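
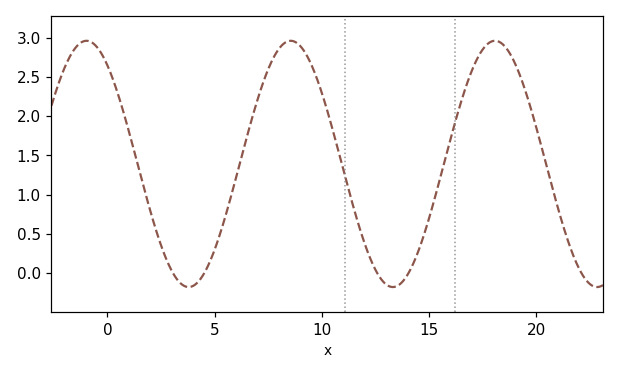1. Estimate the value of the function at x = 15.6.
1.3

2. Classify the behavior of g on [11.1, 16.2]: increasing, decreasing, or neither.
neither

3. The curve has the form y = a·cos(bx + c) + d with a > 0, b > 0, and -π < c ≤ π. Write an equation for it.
y = 1.57cos(0.66x + 0.642) + 1.39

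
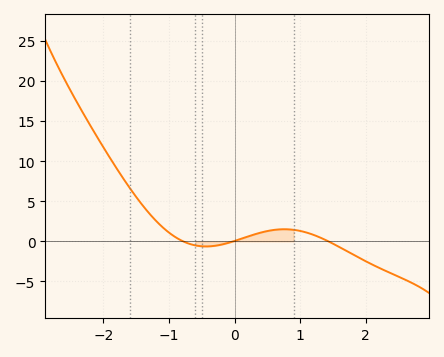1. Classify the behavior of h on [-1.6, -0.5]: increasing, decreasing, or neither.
decreasing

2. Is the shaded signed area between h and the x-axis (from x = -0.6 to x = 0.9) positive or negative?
positive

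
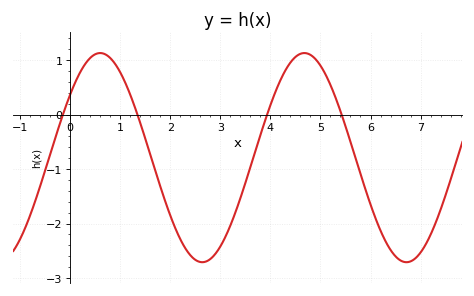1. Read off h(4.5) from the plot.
1.06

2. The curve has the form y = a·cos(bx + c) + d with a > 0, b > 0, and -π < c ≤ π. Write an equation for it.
y = 1.92cos(1.54x - 0.922) - 0.79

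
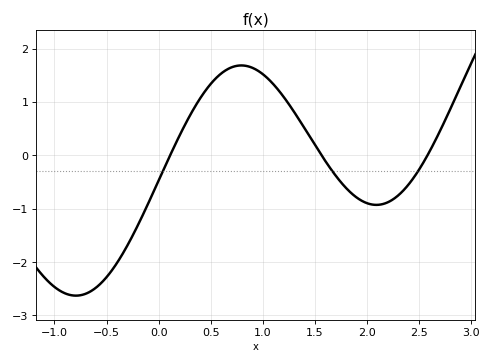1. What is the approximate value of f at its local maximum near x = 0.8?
1.7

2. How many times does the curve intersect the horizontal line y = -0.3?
3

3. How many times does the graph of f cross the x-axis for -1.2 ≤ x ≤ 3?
3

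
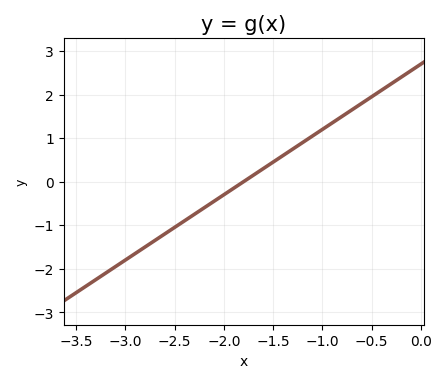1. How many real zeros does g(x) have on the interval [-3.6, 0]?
1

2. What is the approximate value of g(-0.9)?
1.35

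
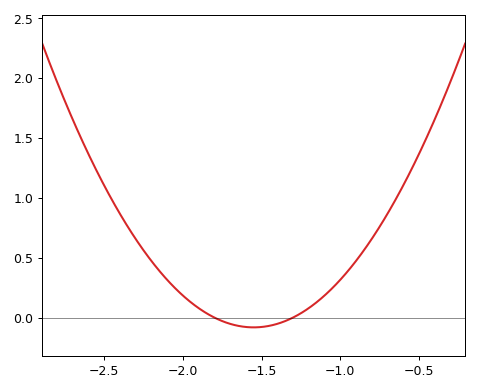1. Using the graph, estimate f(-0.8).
0.65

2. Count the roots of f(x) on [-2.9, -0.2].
2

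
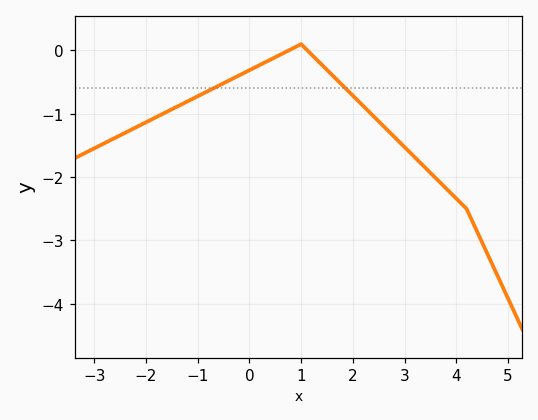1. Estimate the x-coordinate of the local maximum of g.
0.998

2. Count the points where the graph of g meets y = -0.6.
2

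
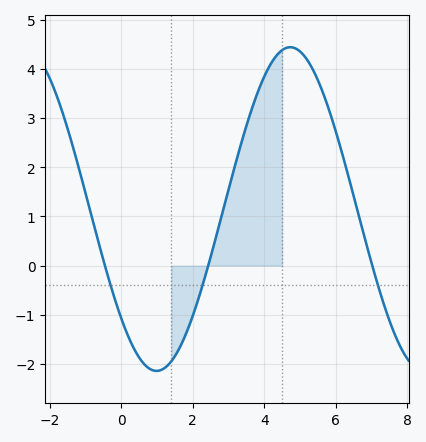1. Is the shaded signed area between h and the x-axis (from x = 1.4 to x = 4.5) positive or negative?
positive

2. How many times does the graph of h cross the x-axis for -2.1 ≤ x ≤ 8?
3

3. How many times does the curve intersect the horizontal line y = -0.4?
3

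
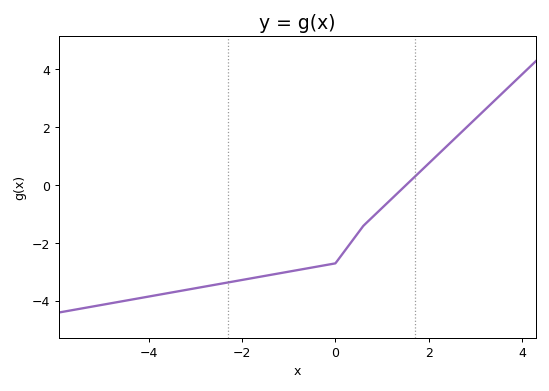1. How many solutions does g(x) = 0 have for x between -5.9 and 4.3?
1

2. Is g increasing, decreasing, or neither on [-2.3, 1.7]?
increasing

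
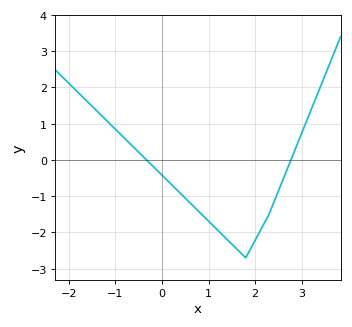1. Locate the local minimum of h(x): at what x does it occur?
1.8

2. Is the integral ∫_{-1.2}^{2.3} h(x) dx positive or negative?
negative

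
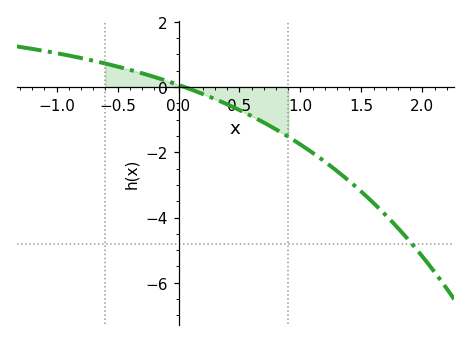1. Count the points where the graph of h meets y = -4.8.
1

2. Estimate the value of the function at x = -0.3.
0.4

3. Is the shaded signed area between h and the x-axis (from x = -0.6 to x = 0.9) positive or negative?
negative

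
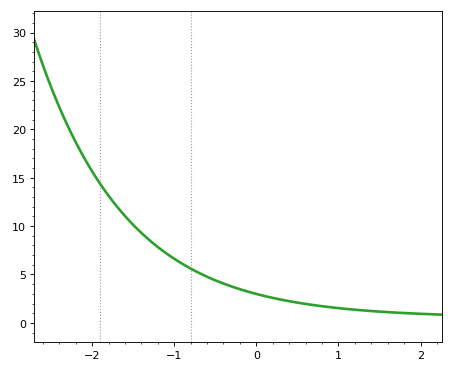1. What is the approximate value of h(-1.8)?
13.1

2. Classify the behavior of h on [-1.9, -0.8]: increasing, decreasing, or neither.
decreasing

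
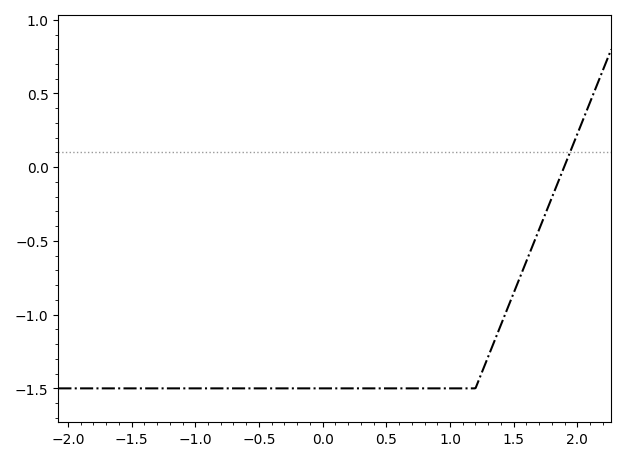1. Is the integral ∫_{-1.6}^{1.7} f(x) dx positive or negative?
negative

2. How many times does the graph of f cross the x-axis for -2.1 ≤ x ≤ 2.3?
1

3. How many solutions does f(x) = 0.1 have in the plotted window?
1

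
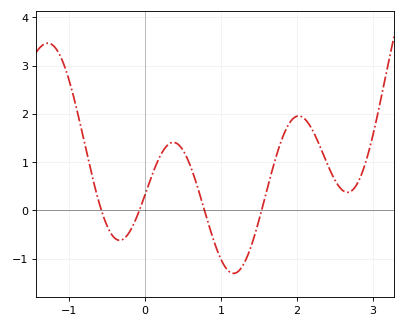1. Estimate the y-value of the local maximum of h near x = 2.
1.96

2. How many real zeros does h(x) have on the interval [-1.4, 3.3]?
4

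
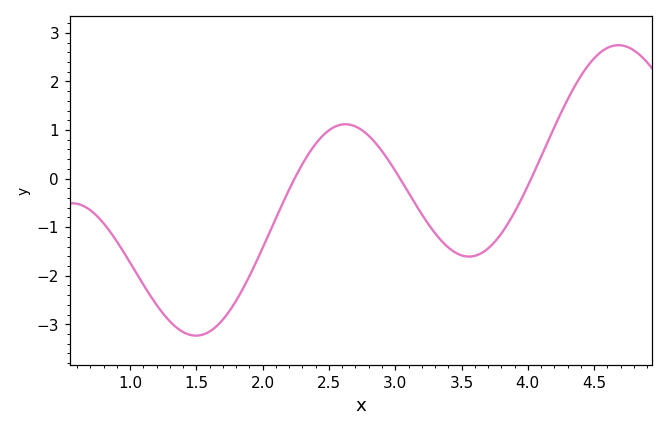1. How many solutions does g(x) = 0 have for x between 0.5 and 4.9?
3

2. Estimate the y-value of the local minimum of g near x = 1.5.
-3.2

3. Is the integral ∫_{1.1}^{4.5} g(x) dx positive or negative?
negative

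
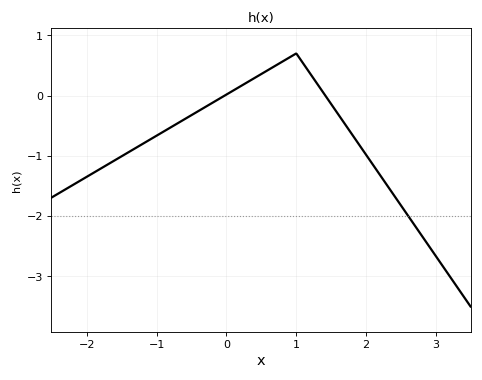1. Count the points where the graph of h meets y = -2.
1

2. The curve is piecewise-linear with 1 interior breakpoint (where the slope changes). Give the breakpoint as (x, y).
(1, 0.7)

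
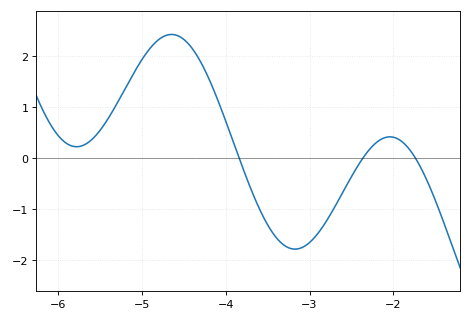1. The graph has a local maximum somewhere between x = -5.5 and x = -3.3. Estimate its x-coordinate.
-4.6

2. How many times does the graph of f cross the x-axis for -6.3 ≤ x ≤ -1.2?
3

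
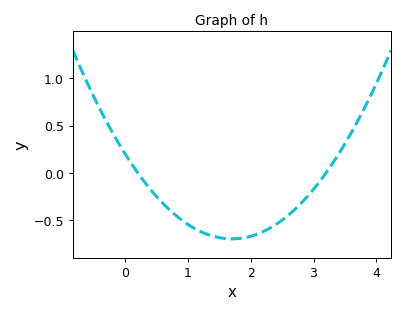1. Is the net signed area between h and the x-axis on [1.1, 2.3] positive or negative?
negative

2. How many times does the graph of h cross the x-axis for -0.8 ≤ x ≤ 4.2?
2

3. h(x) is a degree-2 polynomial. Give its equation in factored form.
y = 0.31(x - 0.2)(x - 3.2)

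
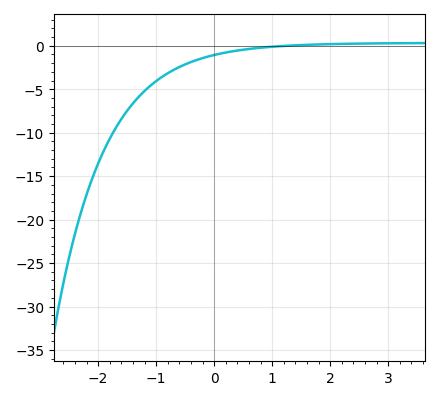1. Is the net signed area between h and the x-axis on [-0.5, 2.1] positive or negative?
negative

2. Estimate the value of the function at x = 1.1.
0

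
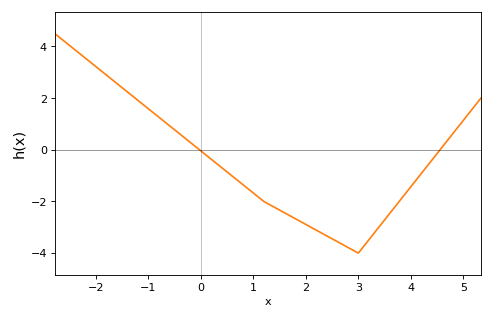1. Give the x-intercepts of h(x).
-0.025, 4.56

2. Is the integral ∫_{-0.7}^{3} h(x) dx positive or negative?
negative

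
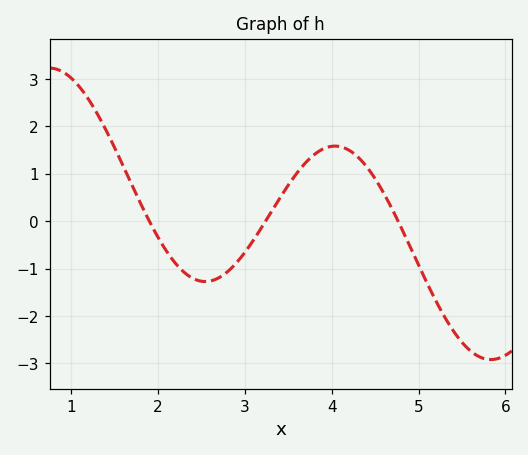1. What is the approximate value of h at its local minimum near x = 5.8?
-2.9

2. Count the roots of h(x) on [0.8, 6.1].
3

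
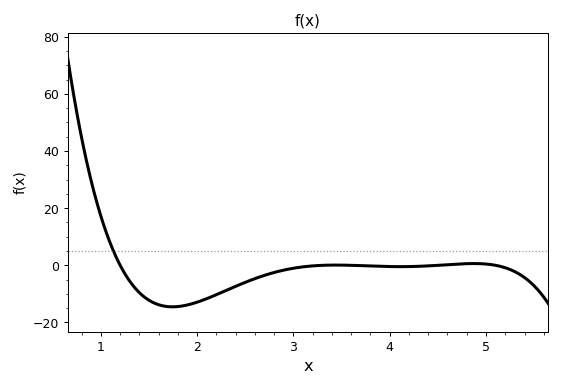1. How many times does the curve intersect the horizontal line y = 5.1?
1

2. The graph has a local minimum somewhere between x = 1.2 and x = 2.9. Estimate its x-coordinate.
1.7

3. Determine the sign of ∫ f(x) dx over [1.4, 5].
negative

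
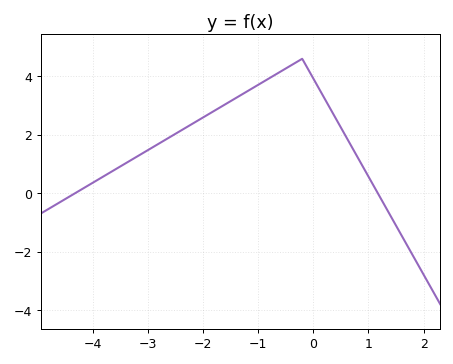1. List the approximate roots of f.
-4.32, 1.17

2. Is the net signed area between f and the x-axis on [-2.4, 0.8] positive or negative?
positive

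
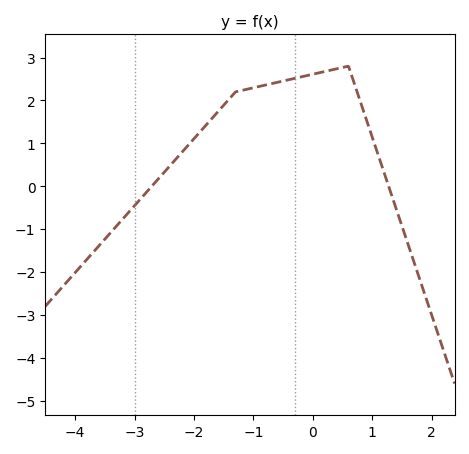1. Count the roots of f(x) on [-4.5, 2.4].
2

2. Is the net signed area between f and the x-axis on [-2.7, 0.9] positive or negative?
positive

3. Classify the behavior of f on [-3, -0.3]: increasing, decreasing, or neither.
increasing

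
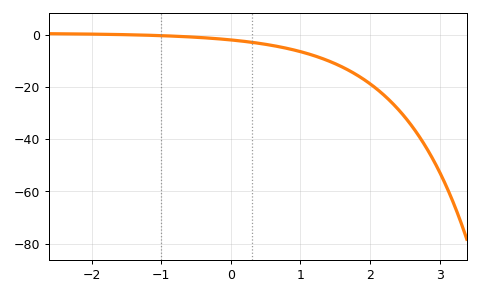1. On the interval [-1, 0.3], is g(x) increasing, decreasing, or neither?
decreasing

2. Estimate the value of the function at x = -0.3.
-1.31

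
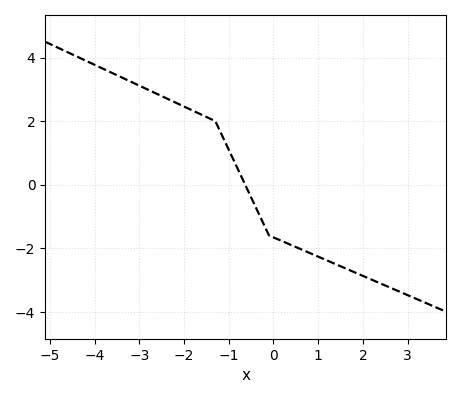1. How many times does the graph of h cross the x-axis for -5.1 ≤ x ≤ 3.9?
1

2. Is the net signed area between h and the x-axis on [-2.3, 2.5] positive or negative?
negative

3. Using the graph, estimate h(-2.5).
2.79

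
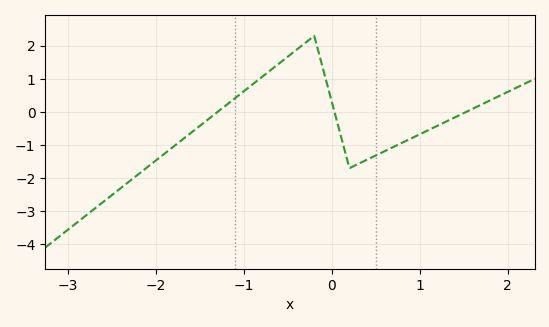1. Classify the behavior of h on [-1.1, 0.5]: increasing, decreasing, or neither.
neither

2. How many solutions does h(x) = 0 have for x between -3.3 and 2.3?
3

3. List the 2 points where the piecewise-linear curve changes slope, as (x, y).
(-0.2, 2.3); (0.2, -1.7)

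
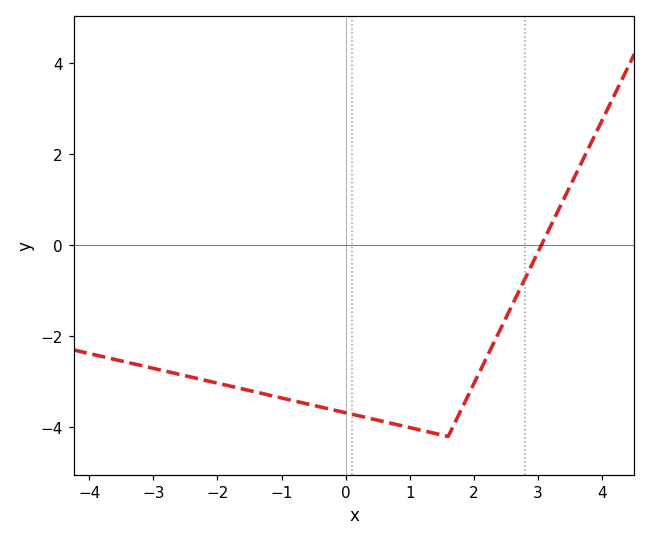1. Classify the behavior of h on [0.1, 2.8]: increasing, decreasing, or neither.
neither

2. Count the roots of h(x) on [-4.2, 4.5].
1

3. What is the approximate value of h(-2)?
-3.03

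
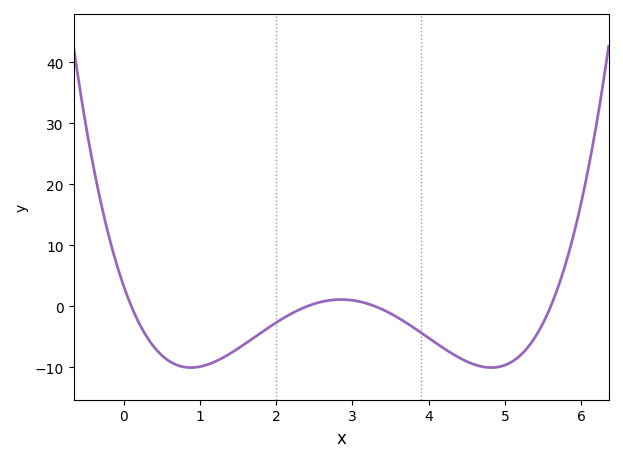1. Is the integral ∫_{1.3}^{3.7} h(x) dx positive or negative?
negative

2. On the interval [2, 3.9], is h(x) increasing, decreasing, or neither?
neither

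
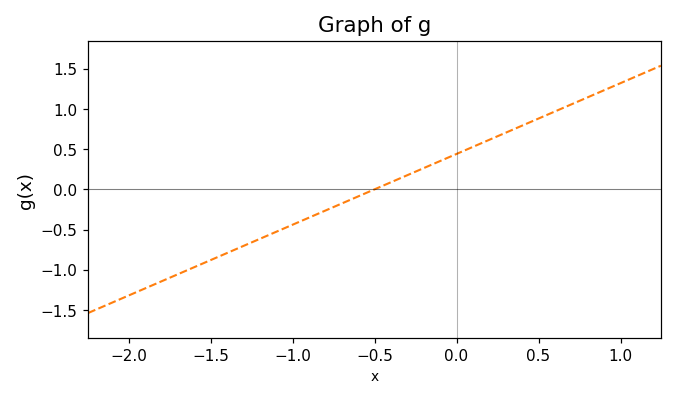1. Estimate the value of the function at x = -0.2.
0.264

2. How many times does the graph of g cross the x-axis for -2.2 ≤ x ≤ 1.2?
1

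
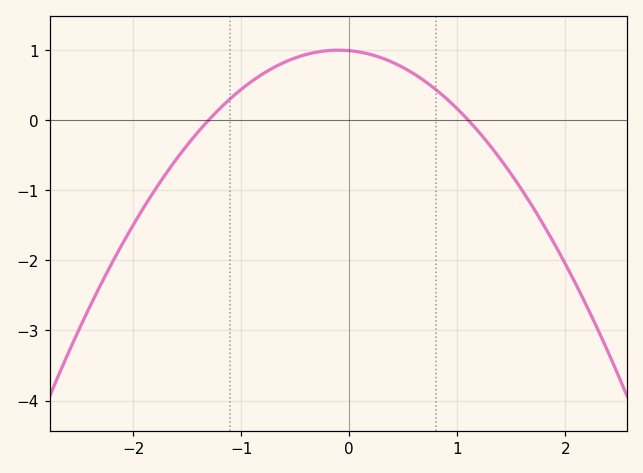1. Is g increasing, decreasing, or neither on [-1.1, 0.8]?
neither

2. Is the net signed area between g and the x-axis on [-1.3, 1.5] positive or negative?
positive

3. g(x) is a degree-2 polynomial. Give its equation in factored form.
y = -0.69(x + 1.3)(x - 1.1)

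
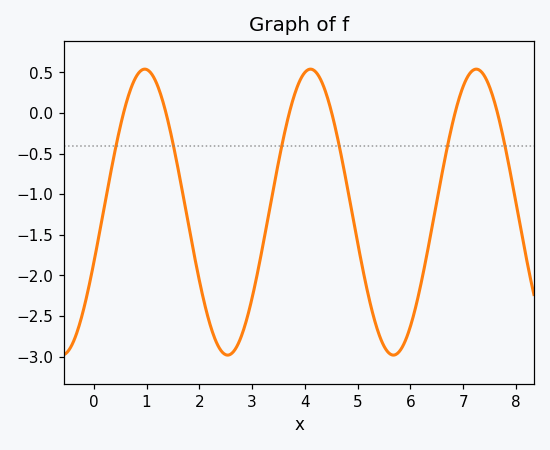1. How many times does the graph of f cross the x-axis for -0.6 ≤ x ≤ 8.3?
6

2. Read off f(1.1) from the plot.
0.477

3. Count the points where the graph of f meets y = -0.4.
6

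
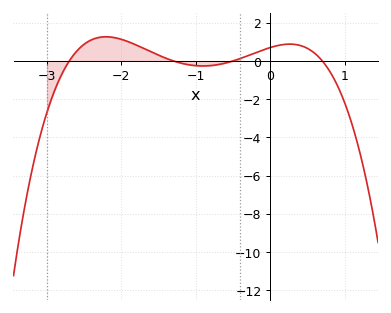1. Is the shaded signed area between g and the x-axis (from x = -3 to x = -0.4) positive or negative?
positive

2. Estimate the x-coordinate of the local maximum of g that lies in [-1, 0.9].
0.3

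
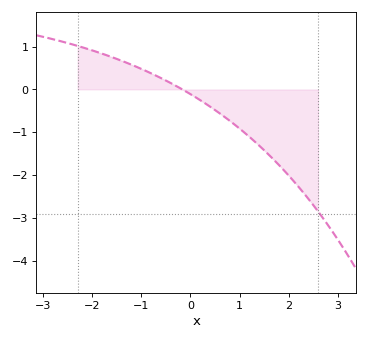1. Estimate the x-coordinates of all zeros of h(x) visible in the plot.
-0.165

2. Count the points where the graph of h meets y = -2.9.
1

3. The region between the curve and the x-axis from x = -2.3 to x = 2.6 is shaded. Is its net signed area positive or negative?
negative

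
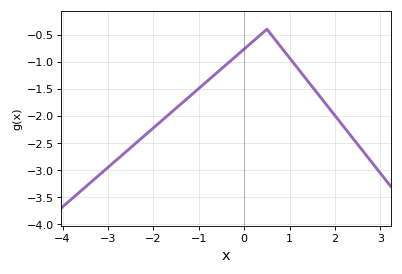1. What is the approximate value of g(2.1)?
-2.1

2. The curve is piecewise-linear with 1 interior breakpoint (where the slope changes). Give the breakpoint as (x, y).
(0.5, -0.4)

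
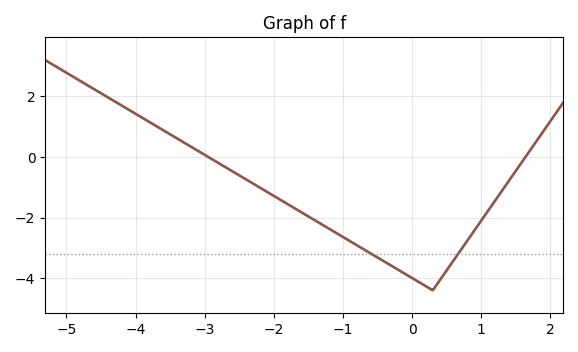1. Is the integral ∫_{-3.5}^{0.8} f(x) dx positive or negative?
negative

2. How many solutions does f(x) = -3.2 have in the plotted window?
2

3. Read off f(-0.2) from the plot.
-3.72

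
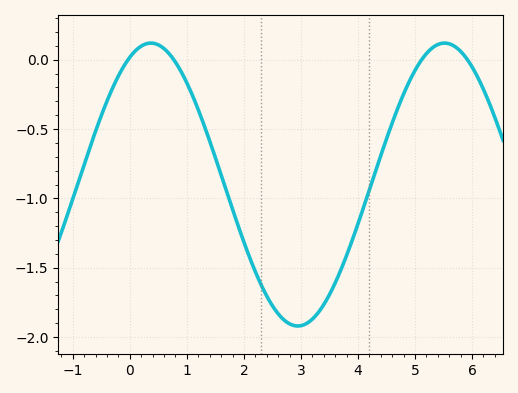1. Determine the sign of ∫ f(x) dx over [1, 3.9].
negative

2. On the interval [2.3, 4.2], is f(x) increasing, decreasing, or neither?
neither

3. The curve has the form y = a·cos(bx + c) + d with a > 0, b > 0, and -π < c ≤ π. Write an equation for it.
y = 1.02cos(1.22x - 0.45) - 0.9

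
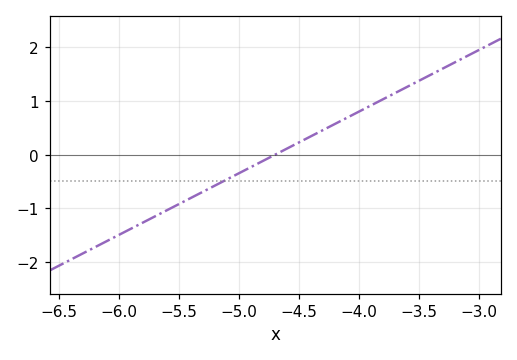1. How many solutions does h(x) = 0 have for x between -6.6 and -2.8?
1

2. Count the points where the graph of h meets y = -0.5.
1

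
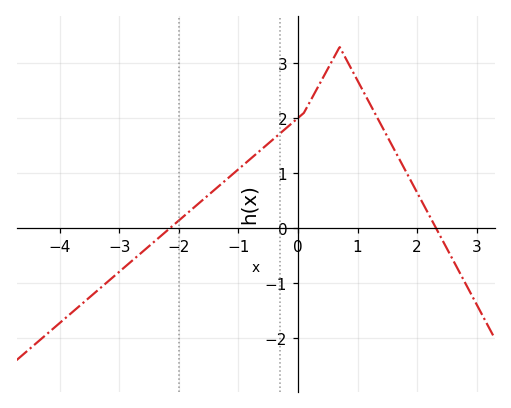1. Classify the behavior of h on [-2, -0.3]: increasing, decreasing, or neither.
increasing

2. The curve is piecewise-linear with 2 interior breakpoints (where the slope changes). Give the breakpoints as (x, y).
(0.1, 2.1); (0.7, 3.3)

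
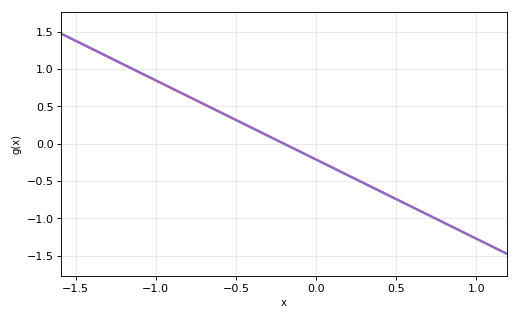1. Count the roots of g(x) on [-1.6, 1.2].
1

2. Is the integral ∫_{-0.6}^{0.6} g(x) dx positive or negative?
negative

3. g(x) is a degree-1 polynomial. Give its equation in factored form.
y = -1.06(x + 0.2)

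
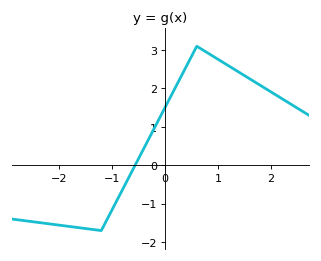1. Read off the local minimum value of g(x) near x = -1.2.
-1.7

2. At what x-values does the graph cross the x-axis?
-0.562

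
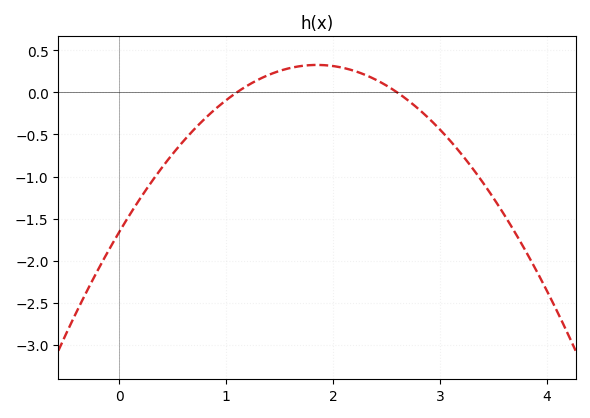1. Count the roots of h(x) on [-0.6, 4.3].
2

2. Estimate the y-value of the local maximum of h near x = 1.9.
0.326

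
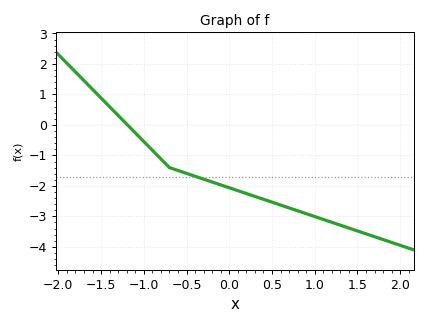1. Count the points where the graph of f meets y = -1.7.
1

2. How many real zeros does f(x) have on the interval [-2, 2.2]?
1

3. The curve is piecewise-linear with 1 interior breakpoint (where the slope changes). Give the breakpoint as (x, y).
(-0.7, -1.4)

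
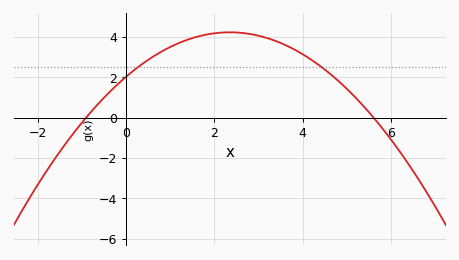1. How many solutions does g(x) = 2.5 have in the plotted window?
2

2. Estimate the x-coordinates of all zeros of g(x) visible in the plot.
-1, 5.6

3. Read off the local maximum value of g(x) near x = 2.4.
4.2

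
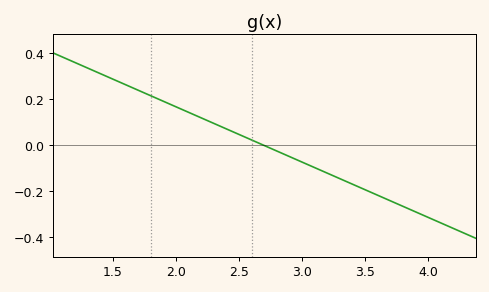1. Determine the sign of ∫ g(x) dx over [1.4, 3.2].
positive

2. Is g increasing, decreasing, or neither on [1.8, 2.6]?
decreasing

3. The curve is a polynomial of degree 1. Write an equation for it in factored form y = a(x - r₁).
y = -0.24(x - 2.7)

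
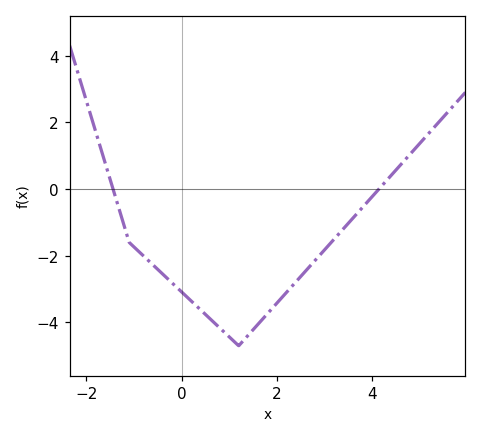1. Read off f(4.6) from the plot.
0.727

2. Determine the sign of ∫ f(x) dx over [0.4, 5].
negative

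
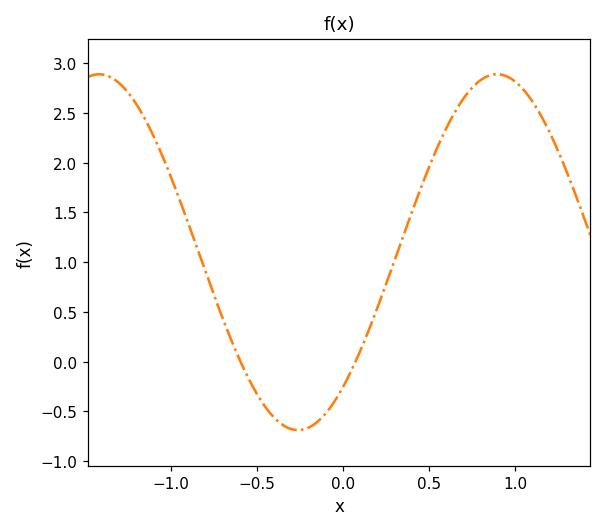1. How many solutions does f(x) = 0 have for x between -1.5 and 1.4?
2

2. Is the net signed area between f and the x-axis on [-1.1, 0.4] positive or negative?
positive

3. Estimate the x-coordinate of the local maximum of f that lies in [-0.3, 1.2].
0.894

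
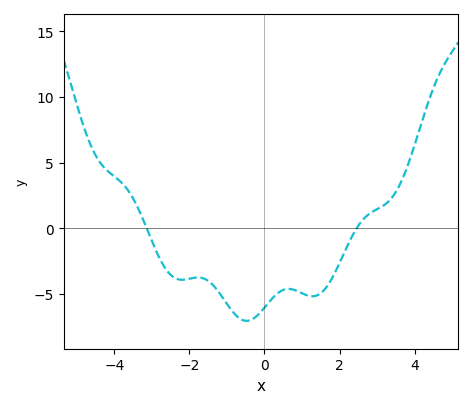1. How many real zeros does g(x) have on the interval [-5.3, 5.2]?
2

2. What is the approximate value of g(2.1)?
-2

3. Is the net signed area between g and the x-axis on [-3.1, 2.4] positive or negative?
negative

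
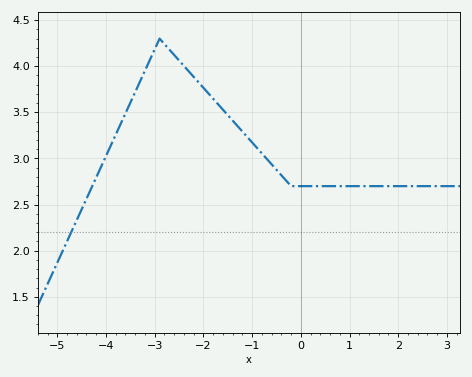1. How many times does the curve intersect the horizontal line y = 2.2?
1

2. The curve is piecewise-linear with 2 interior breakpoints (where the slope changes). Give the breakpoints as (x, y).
(-2.9, 4.3); (-0.2, 2.7)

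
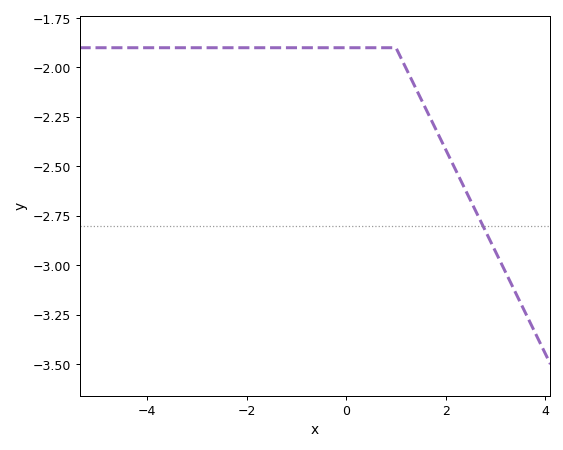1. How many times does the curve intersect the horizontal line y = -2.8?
1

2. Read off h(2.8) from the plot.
-2.83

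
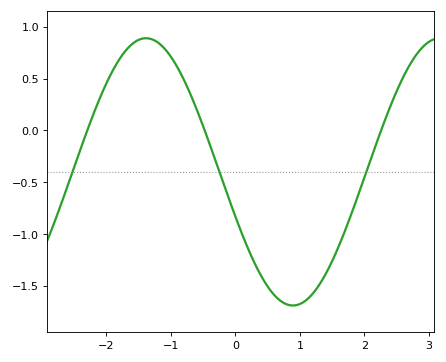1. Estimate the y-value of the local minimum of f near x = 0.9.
-1.7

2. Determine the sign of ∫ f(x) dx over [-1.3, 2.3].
negative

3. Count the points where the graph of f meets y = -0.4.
3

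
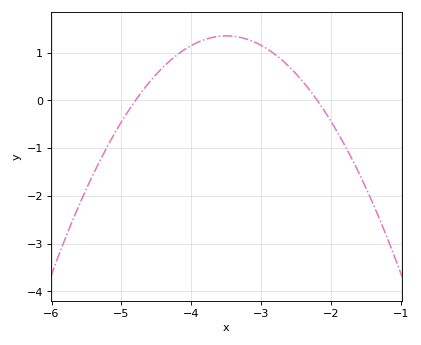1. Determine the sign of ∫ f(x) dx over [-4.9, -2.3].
positive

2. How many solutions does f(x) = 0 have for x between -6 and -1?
2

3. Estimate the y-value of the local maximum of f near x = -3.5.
1.35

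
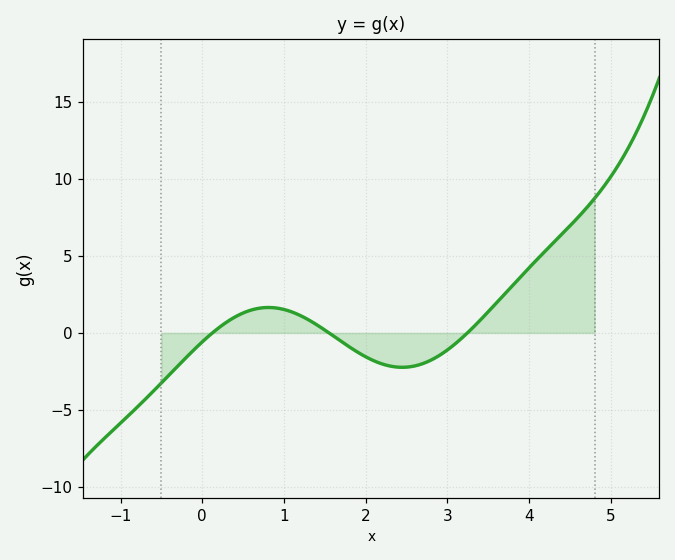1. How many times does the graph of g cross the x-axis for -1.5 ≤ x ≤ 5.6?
3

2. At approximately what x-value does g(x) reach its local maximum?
0.811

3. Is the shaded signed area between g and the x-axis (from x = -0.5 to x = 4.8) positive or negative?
positive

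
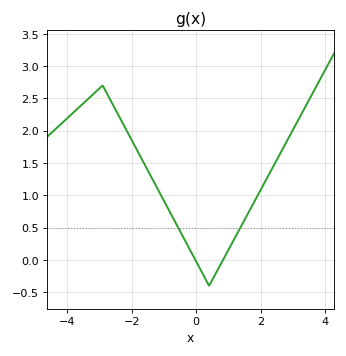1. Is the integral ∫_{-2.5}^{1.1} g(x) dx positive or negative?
positive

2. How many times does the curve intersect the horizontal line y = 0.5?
2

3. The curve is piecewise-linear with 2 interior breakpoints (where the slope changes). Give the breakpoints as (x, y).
(-2.9, 2.7); (0.4, -0.4)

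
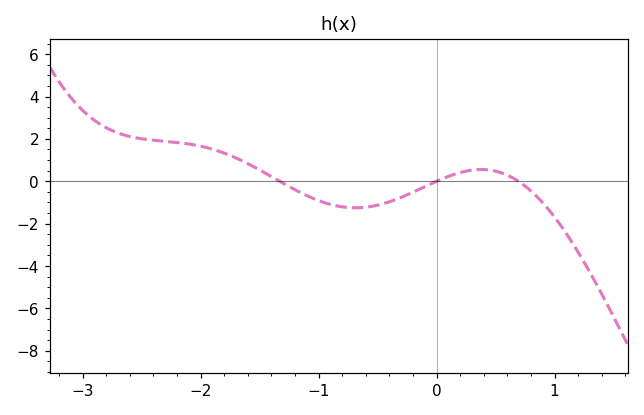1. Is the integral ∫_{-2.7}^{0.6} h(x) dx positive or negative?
positive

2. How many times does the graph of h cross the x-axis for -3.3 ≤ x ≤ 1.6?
3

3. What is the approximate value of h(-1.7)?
1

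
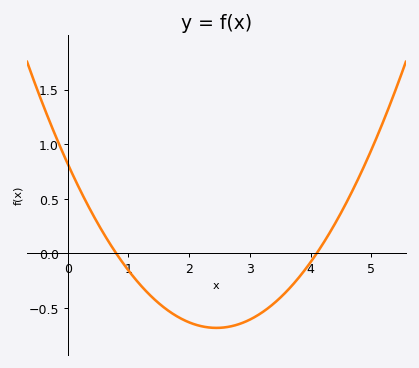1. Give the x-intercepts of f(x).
0.8, 4.1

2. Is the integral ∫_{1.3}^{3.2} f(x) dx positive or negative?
negative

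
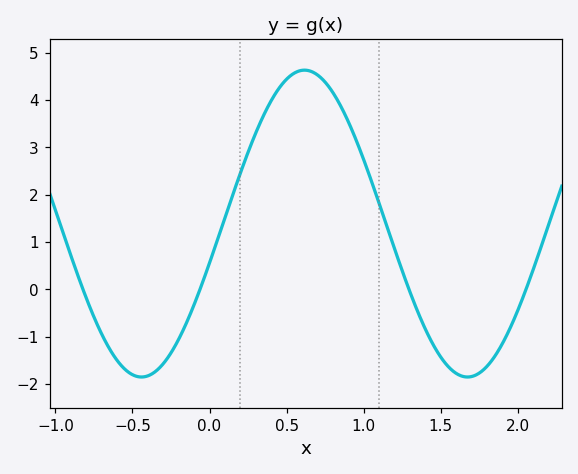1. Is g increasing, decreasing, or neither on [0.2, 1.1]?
neither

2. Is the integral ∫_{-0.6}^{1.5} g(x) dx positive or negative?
positive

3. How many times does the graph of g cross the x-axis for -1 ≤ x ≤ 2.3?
4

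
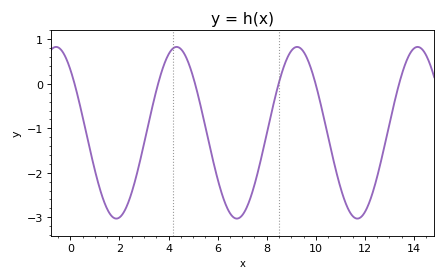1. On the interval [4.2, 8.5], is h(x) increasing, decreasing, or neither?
neither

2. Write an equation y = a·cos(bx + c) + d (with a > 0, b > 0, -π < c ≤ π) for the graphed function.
y = 1.93cos(1.28x + 0.742) - 1.1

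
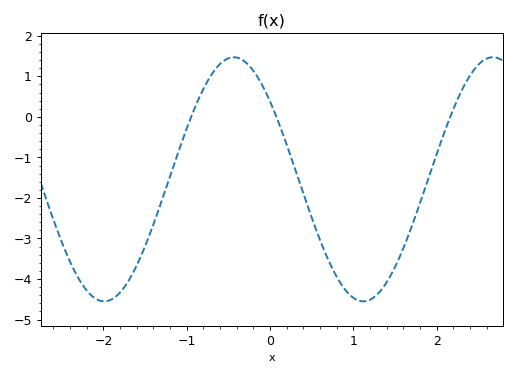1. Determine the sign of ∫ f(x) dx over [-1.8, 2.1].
negative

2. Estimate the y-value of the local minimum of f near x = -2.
-4.5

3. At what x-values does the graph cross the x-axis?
-0.9, 0.1, 2.2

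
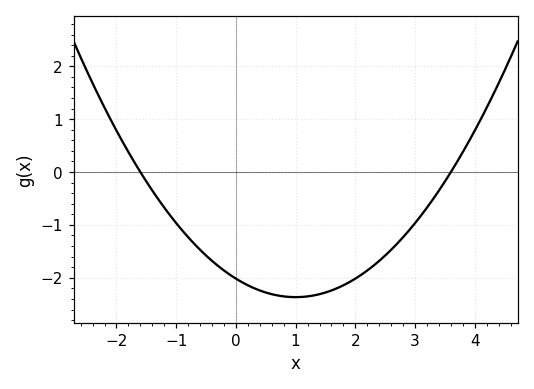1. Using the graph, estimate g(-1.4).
-0.35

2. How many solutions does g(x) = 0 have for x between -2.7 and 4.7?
2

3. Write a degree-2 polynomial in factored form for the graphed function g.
y = 0.35(x + 1.6)(x - 3.6)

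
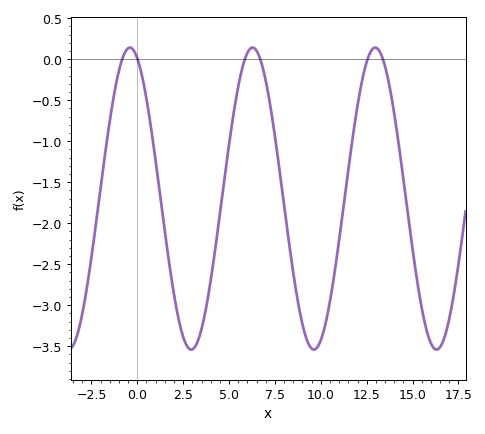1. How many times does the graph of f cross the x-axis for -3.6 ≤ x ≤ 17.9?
6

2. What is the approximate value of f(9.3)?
-3.45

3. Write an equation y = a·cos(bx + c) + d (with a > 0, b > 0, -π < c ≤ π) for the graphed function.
y = 1.84cos(0.94x + 0.38) - 1.7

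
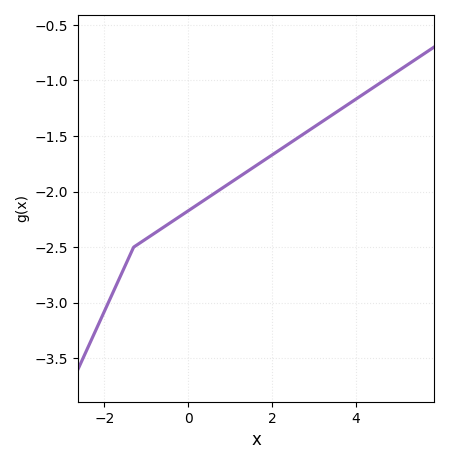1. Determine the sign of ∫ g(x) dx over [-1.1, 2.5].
negative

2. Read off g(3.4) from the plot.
-1.32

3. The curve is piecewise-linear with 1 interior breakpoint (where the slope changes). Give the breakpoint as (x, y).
(-1.3, -2.5)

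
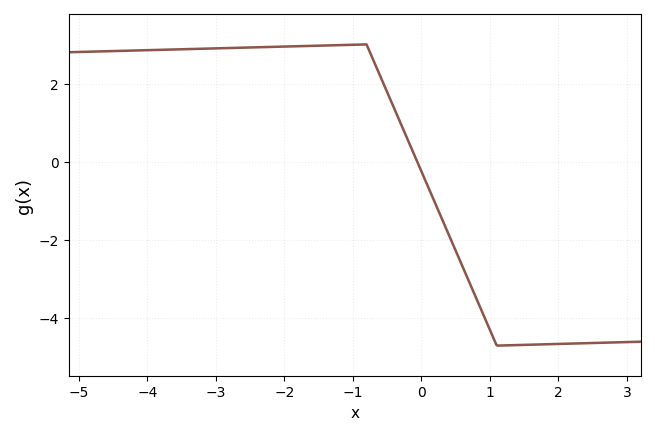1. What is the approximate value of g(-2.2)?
3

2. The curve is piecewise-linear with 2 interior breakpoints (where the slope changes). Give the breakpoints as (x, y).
(-0.8, 3); (1.1, -4.7)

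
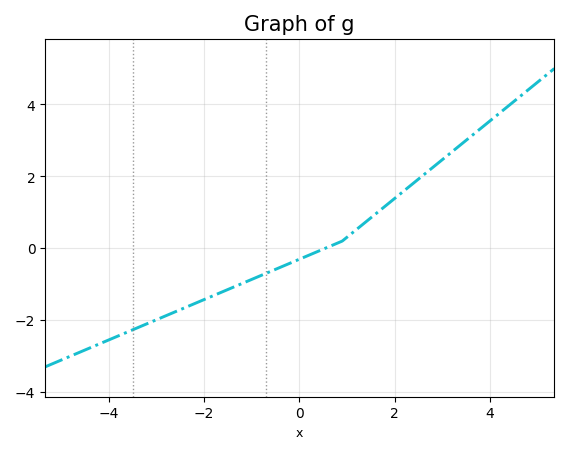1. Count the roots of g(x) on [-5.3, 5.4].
1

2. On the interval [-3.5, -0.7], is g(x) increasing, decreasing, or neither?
increasing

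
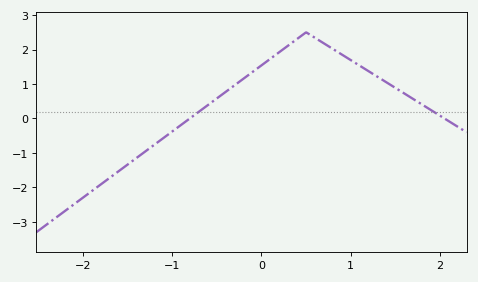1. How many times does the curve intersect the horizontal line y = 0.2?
2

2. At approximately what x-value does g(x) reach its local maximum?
0.5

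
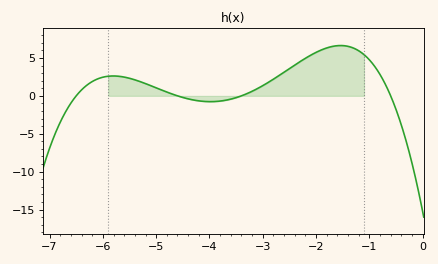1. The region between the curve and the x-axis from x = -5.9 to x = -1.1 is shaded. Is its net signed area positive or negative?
positive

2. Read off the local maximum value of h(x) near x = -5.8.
2.62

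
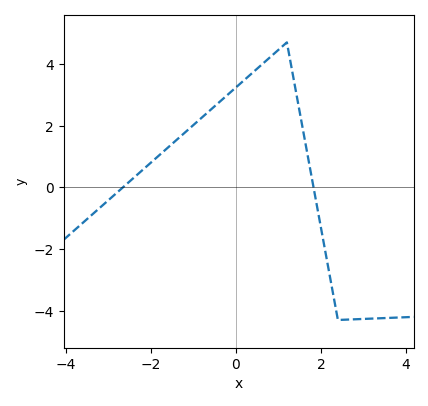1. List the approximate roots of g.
-2.6, 1.8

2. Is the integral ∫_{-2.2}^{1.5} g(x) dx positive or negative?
positive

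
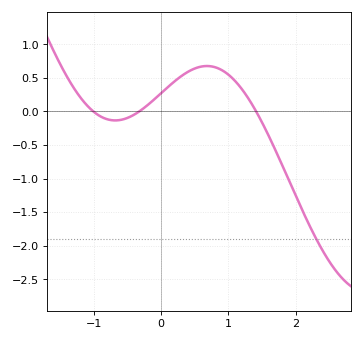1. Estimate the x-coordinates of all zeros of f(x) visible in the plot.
-1.01, -0.325, 1.41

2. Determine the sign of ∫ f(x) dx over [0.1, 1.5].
positive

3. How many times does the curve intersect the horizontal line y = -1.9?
1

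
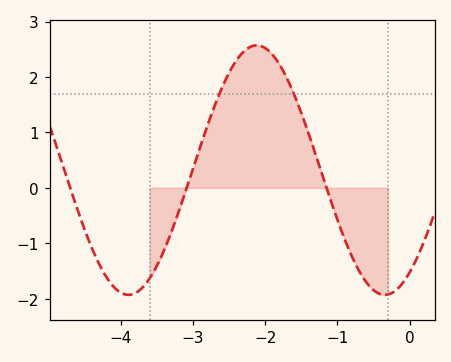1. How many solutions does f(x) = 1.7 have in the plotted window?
2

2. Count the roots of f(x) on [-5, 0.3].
3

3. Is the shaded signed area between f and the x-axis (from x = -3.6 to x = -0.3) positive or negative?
positive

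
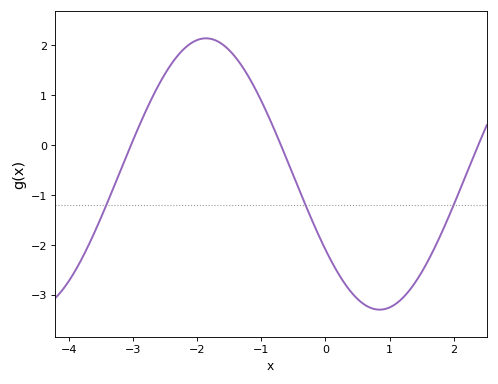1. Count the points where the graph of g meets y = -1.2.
3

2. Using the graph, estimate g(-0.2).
-1.5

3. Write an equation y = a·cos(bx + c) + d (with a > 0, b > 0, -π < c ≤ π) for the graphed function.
y = 2.72cos(1.2x + 2.2) - 0.58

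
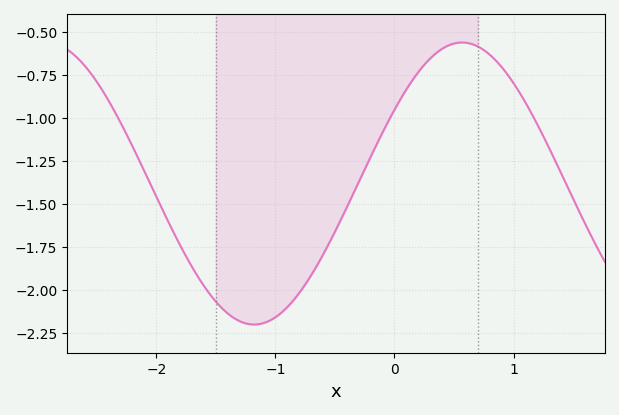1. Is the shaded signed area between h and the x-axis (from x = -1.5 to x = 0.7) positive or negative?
negative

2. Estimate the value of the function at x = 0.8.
-0.631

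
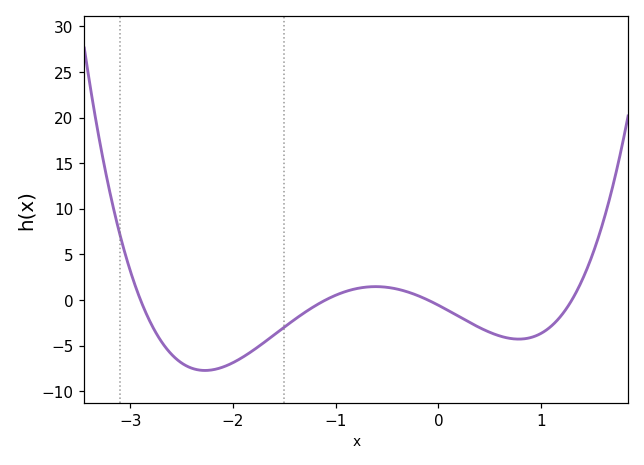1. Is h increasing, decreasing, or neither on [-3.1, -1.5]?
neither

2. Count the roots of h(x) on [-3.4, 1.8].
4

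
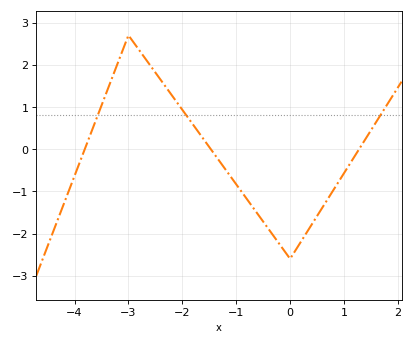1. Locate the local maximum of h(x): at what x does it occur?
-3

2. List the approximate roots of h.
-3.81, -1.47, 1.28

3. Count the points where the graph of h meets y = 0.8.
3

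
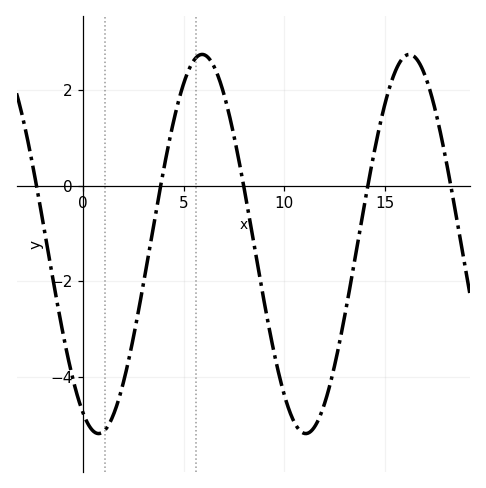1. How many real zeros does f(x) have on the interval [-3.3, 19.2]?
5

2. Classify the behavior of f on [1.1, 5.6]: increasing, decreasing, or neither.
increasing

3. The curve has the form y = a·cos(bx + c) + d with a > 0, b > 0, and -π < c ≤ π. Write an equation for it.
y = 3.97cos(0.61x + 2.7) - 1.22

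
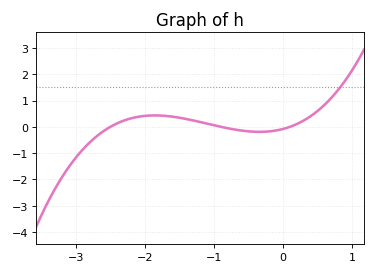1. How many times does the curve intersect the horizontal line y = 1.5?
1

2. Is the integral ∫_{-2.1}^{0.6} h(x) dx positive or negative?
positive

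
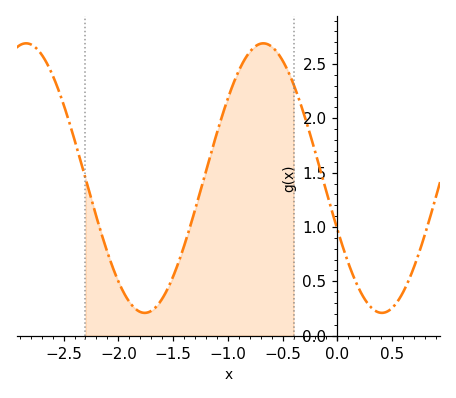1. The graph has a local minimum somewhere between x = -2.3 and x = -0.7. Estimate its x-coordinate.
-1.76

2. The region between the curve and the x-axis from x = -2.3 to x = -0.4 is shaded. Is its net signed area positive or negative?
positive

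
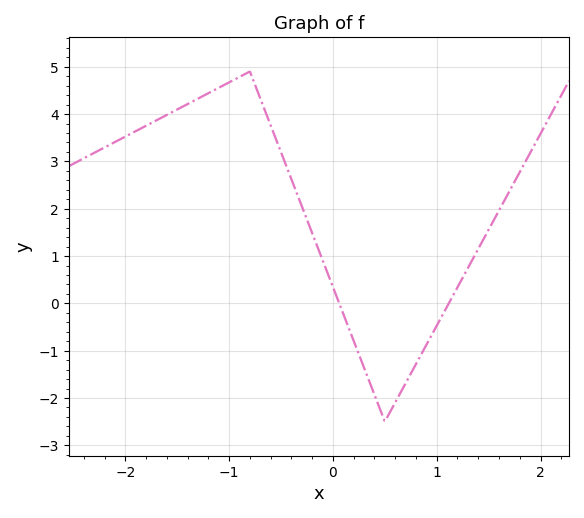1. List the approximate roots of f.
0.061, 1.12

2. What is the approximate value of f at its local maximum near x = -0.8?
4.9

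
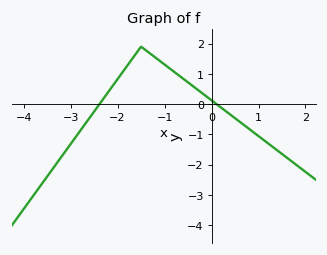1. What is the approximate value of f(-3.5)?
-2.4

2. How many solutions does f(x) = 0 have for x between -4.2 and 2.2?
2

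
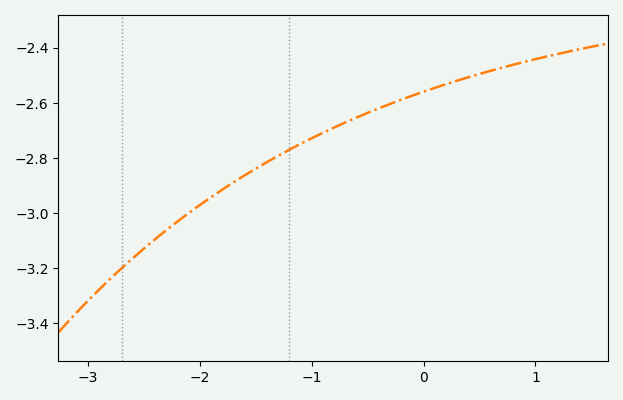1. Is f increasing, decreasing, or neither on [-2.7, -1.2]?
increasing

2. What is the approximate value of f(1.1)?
-2.44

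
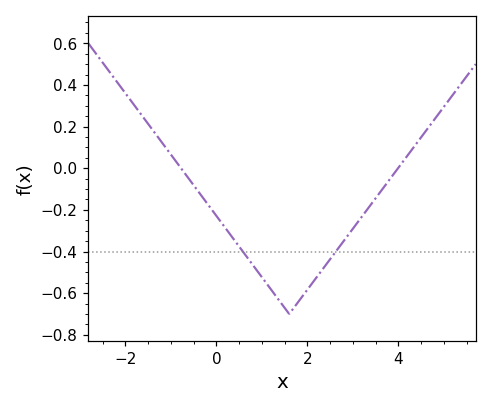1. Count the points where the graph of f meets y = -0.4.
2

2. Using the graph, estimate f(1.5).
-0.68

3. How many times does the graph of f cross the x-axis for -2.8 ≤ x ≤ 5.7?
2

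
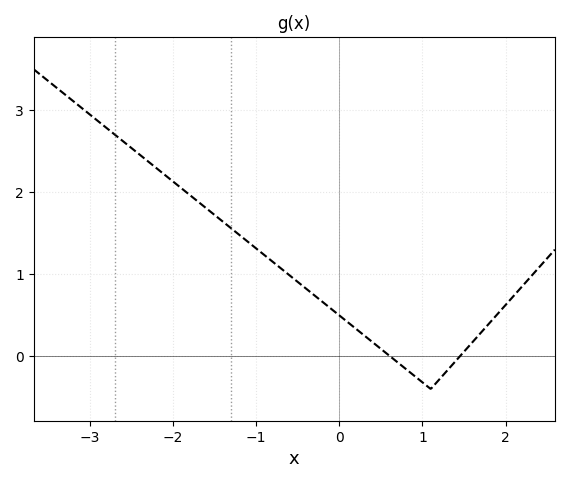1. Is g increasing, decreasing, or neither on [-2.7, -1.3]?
decreasing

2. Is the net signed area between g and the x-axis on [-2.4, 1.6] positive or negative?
positive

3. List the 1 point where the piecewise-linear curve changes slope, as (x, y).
(1.1, -0.4)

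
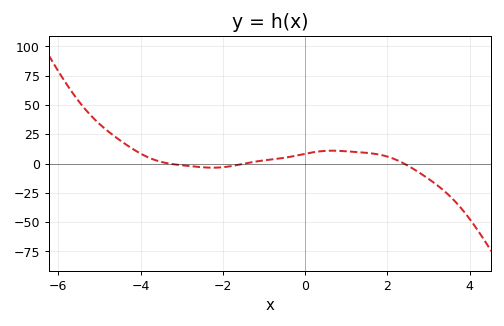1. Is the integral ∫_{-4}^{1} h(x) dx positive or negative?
positive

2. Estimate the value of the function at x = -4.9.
30.7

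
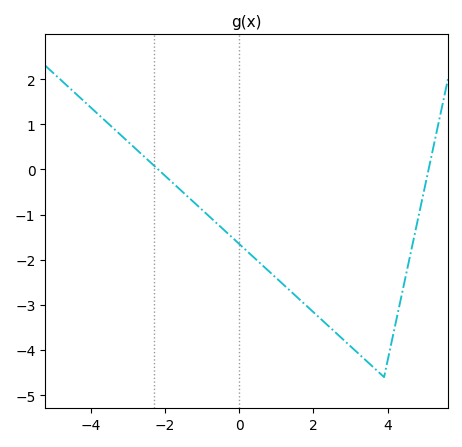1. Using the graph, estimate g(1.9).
-3.1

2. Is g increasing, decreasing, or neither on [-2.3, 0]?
decreasing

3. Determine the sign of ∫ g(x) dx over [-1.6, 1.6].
negative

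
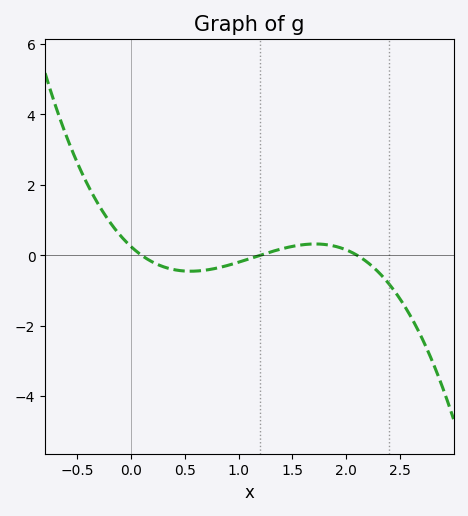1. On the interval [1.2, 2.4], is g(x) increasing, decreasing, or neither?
neither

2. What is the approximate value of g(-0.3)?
1.4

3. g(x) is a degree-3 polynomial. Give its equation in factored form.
y = -1(x - 0.1)(x - 1.2)(x - 2.1)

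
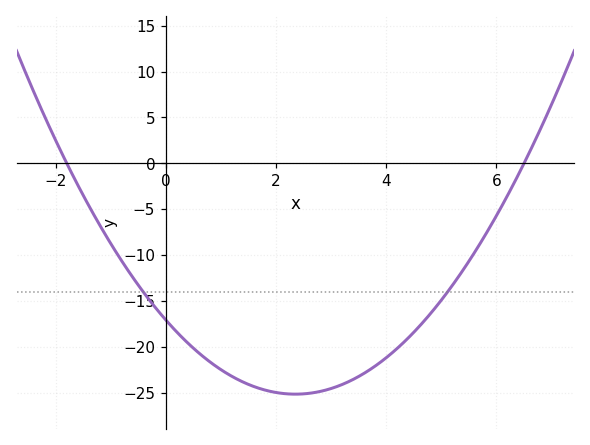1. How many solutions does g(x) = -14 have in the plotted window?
2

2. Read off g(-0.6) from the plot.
-12.5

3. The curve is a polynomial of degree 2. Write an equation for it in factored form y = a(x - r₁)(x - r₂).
y = 1.46(x + 1.8)(x - 6.5)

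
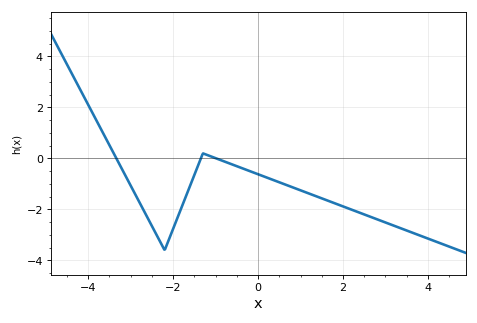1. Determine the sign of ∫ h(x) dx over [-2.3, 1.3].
negative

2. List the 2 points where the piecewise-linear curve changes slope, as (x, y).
(-2.2, -3.6); (-1.3, 0.2)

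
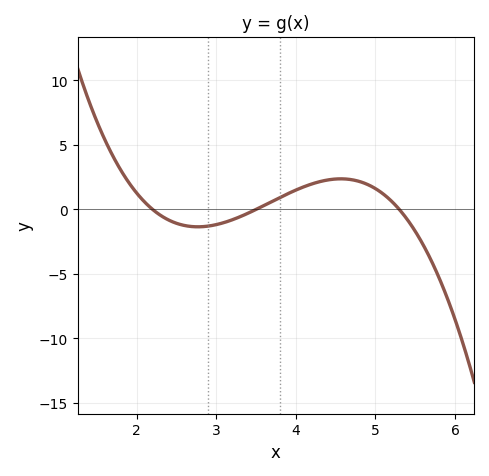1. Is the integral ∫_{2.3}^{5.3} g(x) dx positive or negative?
positive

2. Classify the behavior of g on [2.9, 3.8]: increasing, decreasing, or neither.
increasing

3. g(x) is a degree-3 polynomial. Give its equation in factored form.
y = -1.28(x - 2.2)(x - 3.5)(x - 5.3)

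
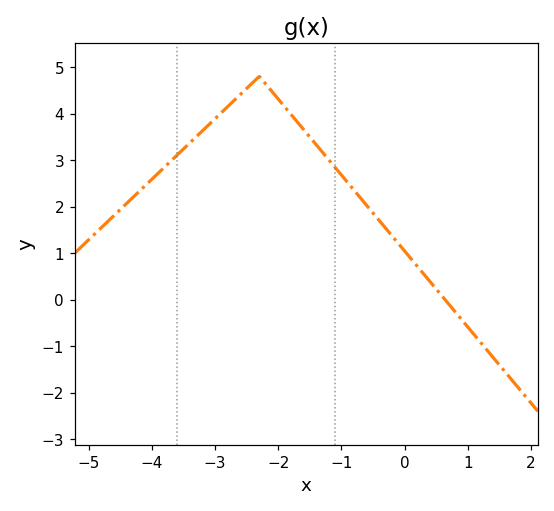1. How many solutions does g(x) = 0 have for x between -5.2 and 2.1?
1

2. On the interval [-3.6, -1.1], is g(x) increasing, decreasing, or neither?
neither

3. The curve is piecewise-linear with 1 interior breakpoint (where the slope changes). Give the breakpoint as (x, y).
(-2.3, 4.8)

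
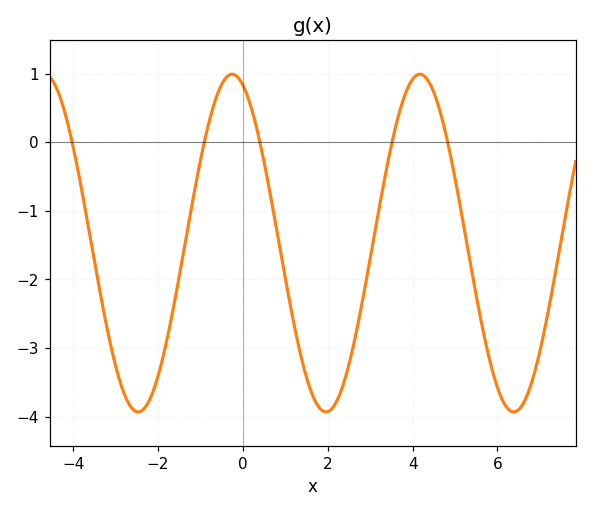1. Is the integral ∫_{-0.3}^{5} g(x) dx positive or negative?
negative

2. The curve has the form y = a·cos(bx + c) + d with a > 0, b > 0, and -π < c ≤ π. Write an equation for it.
y = 2.46cos(1.42x + 0.362) - 1.47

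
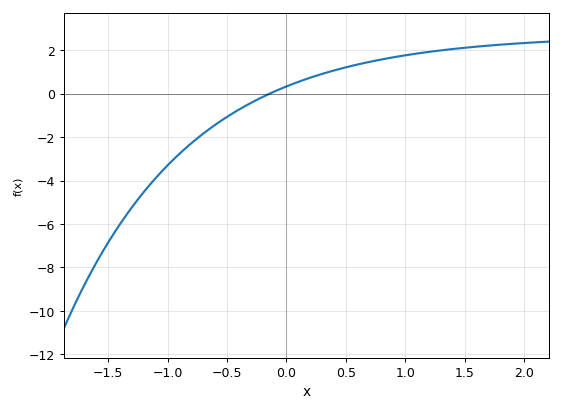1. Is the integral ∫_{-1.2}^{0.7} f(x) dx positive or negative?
negative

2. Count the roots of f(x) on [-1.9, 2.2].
1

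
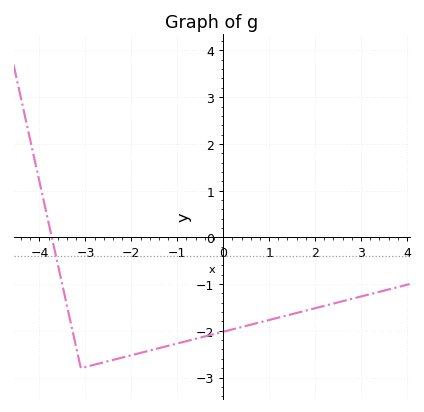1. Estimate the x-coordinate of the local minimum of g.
-3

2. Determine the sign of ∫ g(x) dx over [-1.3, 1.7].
negative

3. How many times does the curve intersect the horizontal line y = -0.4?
1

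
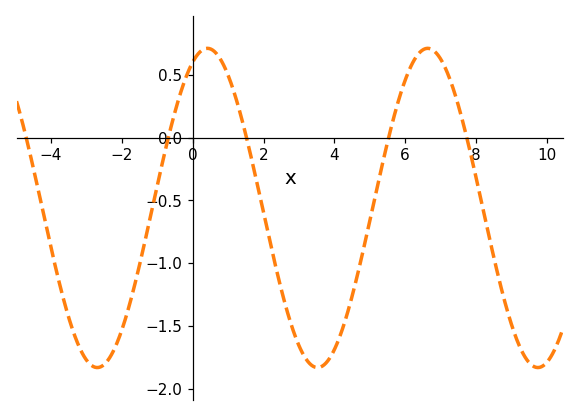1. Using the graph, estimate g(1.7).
-0.2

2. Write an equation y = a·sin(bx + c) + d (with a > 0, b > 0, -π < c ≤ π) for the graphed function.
y = 1.27sin(1x + 1.2) - 0.56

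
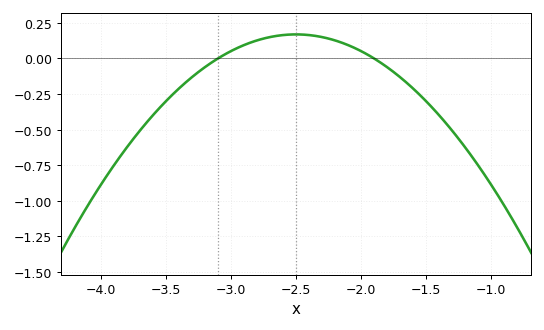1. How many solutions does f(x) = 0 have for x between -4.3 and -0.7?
2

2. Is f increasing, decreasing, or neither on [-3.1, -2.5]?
increasing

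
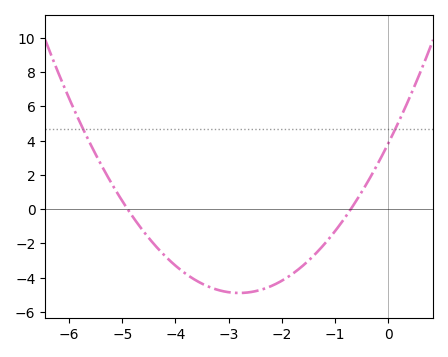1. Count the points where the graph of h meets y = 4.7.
2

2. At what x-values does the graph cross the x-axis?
-4.9, -0.7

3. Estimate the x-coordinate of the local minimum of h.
-2.8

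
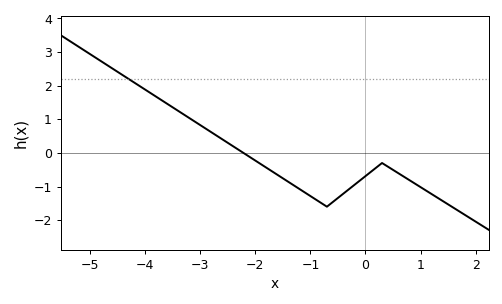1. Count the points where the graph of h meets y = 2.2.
1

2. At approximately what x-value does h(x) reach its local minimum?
-0.7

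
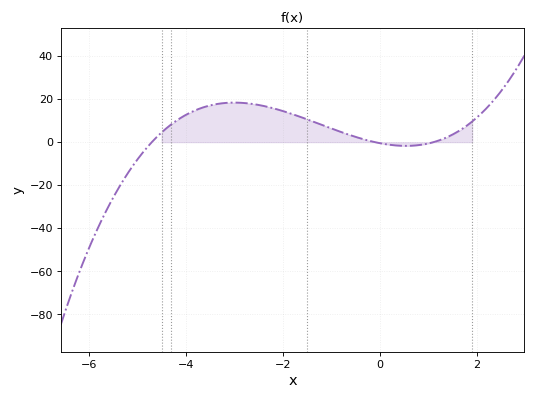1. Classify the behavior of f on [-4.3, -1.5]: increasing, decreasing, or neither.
neither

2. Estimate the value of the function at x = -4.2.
9.89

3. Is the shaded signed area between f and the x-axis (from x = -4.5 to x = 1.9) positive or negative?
positive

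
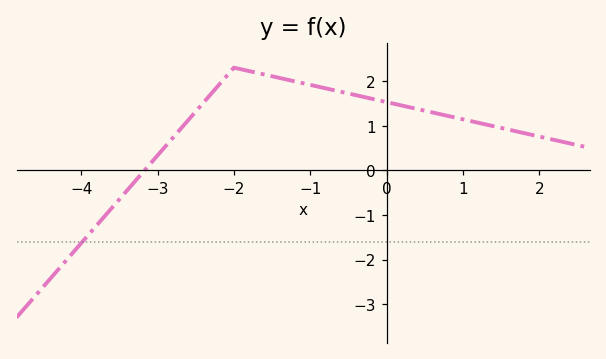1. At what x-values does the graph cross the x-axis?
-3.2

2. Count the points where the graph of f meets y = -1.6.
1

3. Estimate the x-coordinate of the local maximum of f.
-2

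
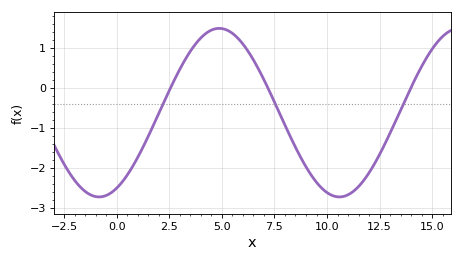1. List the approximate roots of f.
2.56, 7.19, 14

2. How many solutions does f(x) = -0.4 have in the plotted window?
3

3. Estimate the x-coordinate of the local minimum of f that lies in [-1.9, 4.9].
-0.84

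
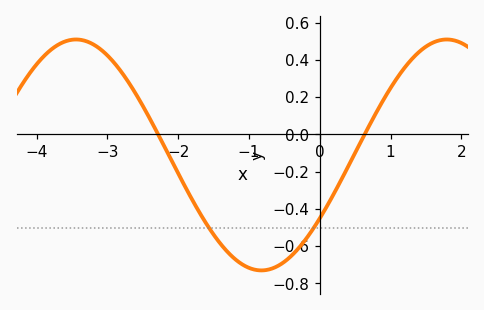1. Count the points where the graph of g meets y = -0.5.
2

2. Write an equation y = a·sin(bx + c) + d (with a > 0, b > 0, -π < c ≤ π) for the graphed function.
y = 0.62sin(1.2x - 0.58) - 0.11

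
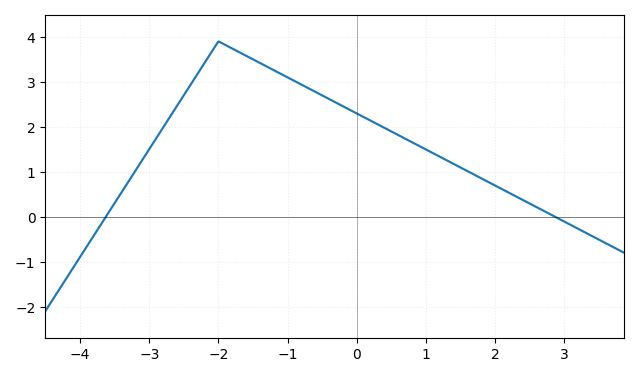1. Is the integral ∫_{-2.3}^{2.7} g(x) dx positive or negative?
positive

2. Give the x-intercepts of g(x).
-3.63, 2.87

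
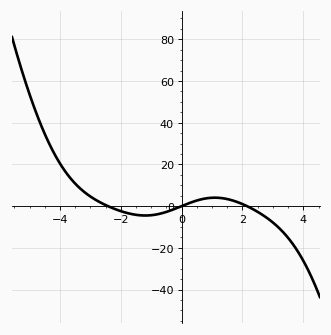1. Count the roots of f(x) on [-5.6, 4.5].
3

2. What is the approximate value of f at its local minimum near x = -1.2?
-4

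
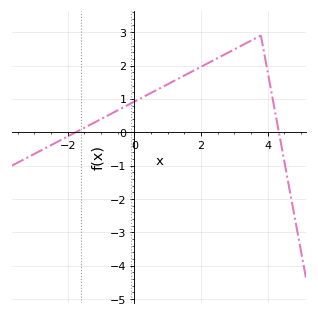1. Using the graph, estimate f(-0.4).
0.707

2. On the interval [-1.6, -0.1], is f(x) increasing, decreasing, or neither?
increasing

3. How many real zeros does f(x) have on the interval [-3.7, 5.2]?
2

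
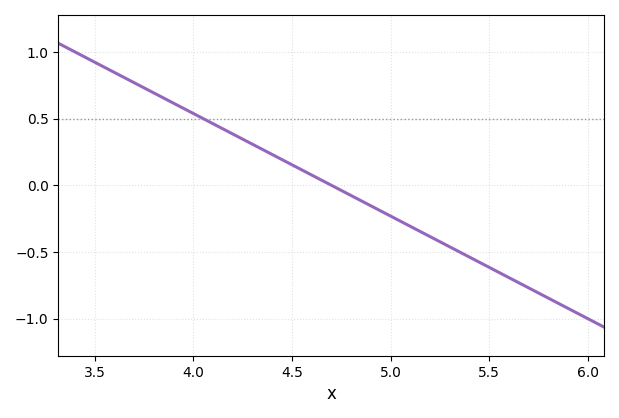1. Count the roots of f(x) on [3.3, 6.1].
1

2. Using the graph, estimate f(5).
-0.231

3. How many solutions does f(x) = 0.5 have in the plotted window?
1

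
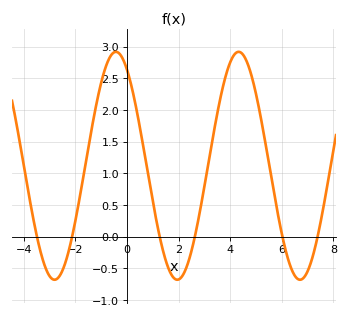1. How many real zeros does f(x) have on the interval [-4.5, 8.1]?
6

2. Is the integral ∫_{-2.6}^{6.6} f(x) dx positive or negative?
positive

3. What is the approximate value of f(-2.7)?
-0.66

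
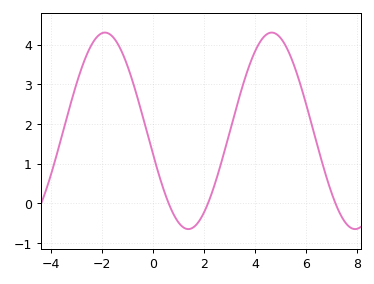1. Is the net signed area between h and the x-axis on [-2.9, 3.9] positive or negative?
positive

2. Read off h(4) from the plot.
3.8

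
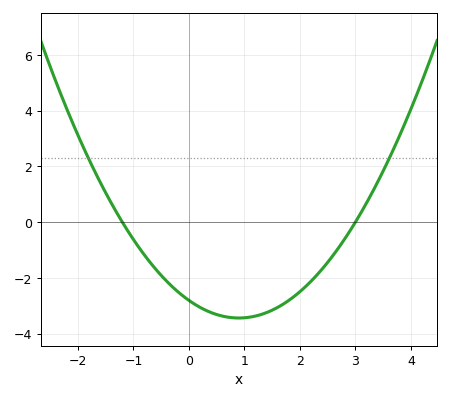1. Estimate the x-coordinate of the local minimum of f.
0.9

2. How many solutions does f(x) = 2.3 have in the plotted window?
2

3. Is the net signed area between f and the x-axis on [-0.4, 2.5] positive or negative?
negative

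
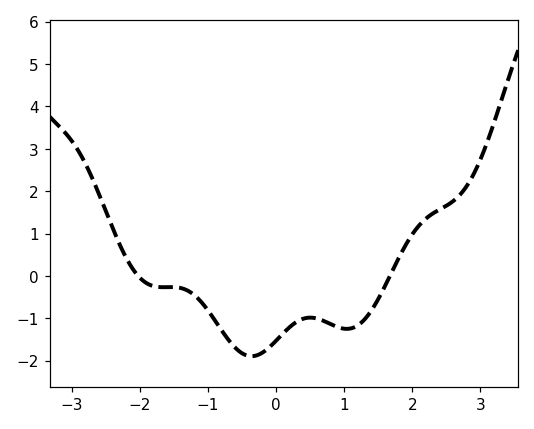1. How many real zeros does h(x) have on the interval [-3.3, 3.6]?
2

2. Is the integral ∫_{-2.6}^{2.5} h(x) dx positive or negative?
negative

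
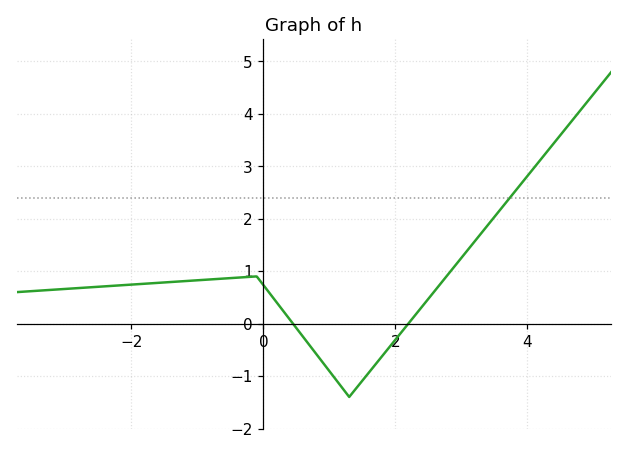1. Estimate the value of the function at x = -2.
0.743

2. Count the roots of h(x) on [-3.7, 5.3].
2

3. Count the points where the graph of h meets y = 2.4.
1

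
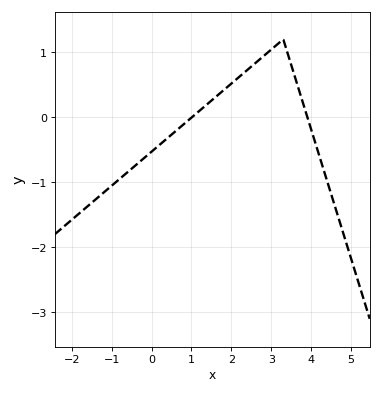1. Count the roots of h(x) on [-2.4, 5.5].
2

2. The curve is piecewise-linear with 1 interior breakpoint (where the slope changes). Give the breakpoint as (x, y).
(3.3, 1.2)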